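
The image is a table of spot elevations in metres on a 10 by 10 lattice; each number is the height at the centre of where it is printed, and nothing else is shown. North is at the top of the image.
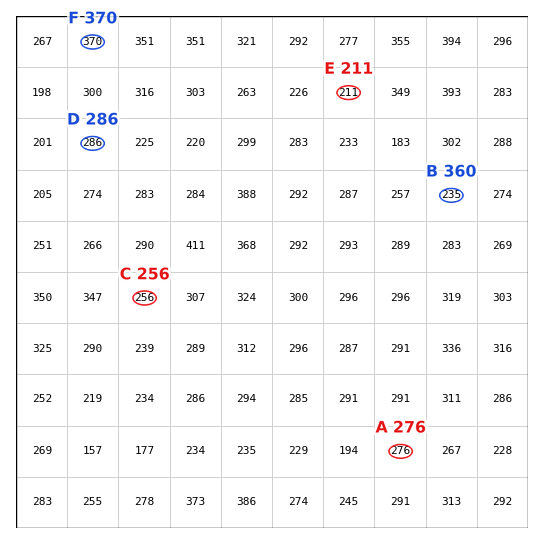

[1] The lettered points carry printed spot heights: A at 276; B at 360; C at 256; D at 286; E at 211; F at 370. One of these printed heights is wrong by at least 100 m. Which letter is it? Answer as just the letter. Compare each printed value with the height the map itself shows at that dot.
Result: B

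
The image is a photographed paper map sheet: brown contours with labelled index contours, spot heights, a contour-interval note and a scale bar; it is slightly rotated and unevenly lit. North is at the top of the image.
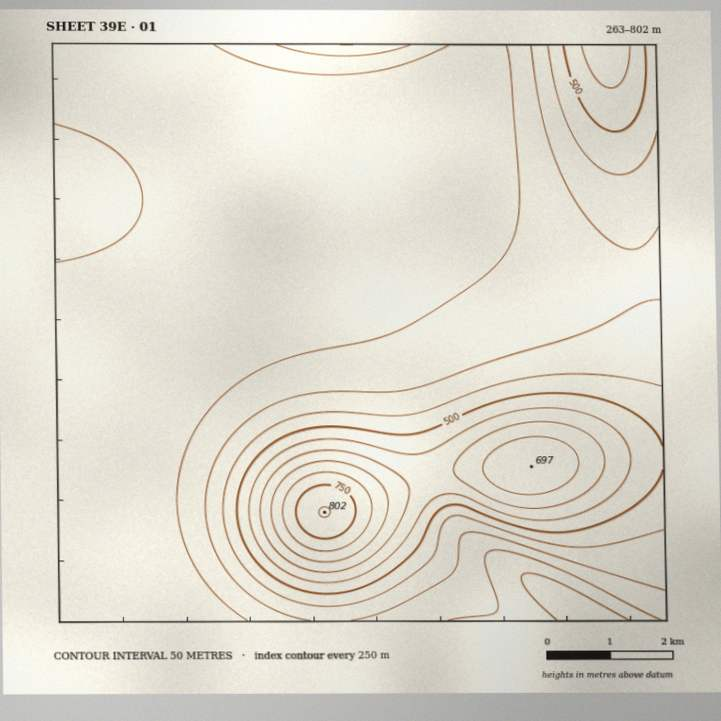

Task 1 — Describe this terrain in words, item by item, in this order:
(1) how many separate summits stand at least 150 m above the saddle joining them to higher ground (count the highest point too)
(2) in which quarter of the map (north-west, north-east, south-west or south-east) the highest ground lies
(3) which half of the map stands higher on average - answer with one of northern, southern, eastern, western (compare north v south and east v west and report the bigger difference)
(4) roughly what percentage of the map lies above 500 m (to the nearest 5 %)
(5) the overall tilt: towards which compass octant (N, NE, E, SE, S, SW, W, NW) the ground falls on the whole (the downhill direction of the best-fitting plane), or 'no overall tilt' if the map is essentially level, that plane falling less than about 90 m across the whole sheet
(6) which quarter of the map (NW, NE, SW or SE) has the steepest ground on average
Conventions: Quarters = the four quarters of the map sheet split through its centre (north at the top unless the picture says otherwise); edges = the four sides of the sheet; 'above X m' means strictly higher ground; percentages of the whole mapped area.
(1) There are 2 summits with 150 m or more of prominence.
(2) The highest ground is in the south-west quarter.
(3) Taken as a whole, the southern half is higher than the northern.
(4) Roughly 15 % of the ground is higher than 500 m.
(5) The general tilt is down to the north-west (the land rises towards the south-east).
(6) The south-east quarter is the steepest part of the map.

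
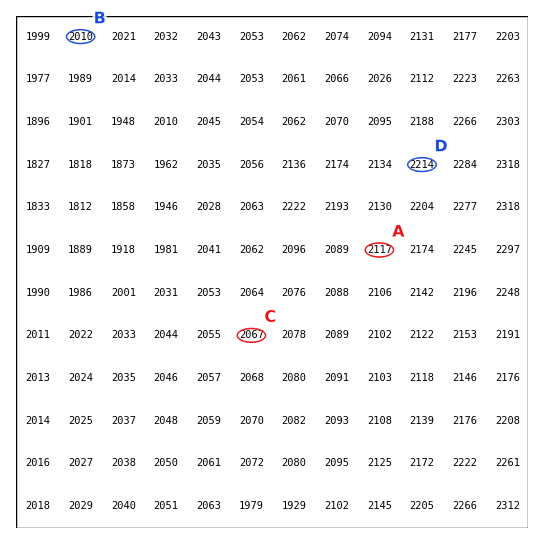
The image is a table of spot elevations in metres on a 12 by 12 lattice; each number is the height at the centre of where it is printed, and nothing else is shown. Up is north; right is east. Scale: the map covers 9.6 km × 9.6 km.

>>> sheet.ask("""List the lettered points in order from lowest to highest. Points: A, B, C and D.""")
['B', 'C', 'A', 'D']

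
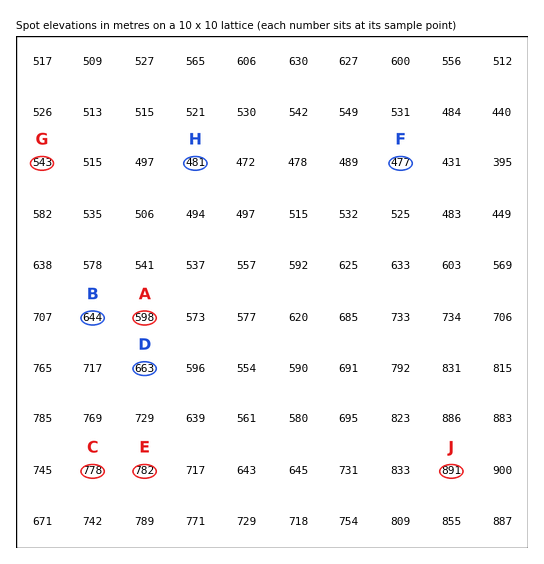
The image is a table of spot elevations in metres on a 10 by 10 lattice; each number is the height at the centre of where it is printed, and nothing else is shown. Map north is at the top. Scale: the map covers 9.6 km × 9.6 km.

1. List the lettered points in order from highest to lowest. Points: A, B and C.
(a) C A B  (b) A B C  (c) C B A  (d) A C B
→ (c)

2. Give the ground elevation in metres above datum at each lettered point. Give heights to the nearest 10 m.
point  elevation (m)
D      660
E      780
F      480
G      540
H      480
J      890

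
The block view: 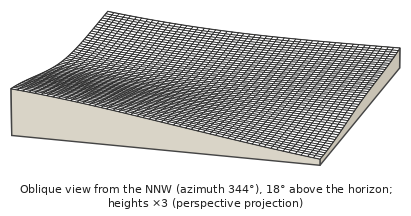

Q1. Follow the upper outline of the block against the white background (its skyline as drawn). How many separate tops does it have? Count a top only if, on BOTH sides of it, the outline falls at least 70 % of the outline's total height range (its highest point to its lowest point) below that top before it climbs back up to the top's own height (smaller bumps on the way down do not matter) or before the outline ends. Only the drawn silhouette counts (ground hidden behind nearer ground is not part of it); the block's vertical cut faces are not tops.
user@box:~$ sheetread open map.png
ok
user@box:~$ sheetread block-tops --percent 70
0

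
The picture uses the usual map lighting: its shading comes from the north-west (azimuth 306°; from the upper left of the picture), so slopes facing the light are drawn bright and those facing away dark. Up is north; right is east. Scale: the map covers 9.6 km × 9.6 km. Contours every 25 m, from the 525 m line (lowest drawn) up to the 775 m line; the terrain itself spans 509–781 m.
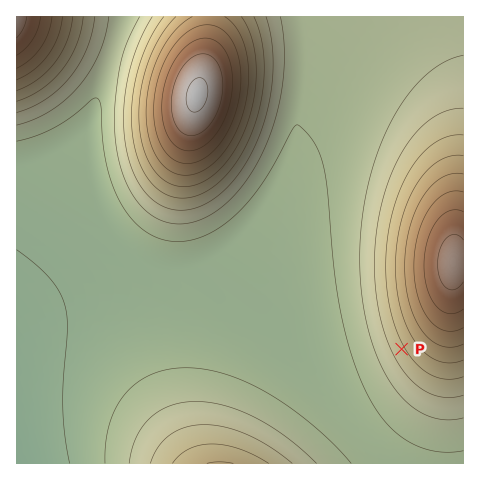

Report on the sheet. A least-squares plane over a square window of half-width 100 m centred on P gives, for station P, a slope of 5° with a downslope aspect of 241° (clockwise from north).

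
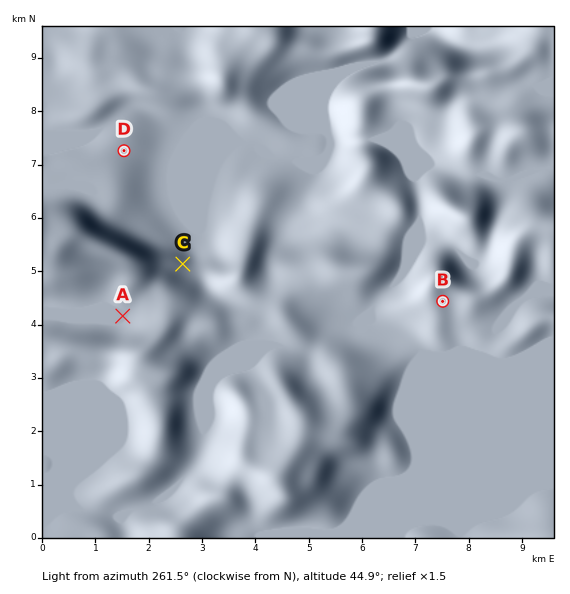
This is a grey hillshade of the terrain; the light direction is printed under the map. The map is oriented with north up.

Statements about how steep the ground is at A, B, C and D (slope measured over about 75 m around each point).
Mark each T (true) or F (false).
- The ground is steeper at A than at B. F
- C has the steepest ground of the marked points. T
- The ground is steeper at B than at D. T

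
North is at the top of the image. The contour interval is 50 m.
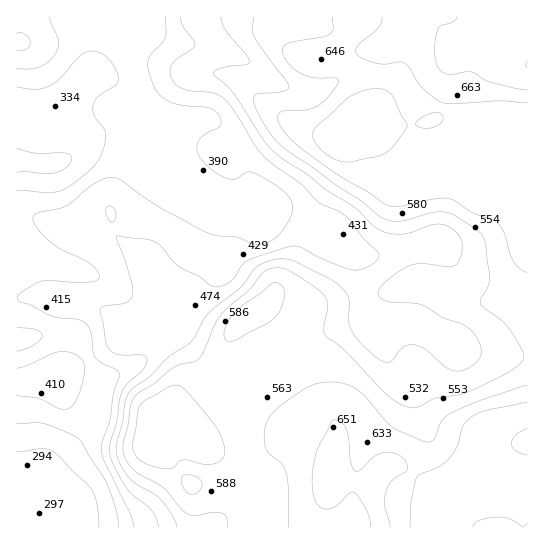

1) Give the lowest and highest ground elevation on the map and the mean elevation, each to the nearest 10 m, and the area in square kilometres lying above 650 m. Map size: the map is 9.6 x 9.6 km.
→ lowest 290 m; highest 750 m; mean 520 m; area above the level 11.5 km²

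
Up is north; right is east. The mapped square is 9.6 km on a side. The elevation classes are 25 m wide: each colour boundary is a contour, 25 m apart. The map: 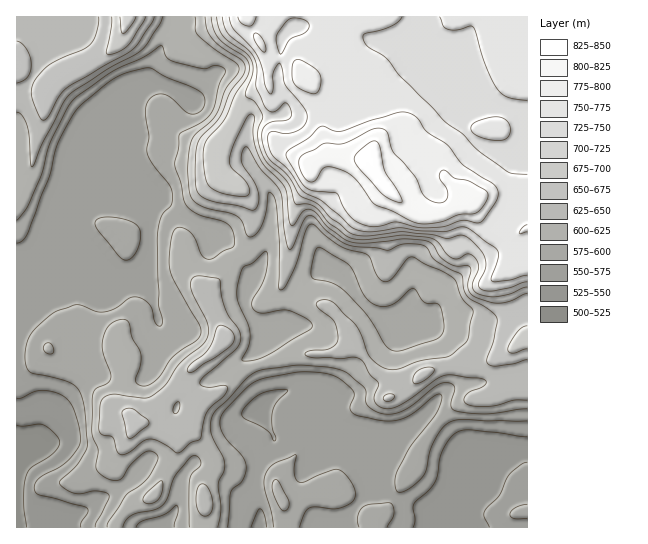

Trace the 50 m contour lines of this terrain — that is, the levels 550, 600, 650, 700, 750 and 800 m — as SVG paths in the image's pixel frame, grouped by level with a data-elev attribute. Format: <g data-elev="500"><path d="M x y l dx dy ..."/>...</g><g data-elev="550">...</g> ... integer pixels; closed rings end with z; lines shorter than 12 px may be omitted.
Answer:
<g data-elev="550"><path d="M251 527l7-17 3-1 4 7 2 11"/><path d="M413 527l2-8-1-14 20-22 3-8 5-23 5-10 7-8 7-3 9-1 57 7"/><path d="M527 462l-6 3-11 9-11 21-14 15-1 7 5 10"/><path d="M274 441l-6-10-23-12-3-3 0-3 6-10 12-9 14-4 13 0 1 1-11 11-4 8-1 16 4 12z"/><path d="M17 398l5 0 15-7 12 0 14 5 10 11 6 22 2 10-2 7-7 11-7 6-27 16-3 4-1 6 2 4 3 2 48 13 1 5-7 9 0 5"/></g><g data-elev="600"><path d="M123 527l3-6 5-6 24-6 8-4 4-7 8-23 15-17 5-2 4 2 2 5-2 4-7 7-2 5 0 48"/><path d="M218 527l3-18-3-26 6-12 1-6-2-8-12-23 0-15 4-8 14-12 16-19 13-9 41-6 28 2 14 3 8 4 15 13 2 4 0 11 2 4 8 5 9 3 9 0 11-4 30-24 11-4 5 2 4 3-4 18 1 4 3 2 31 3 41-5"/><path d="M282 510l3 1 2-2 2-7-10-20-4-3-3 4 1 8 5 13z"/><path d="M243 361l-1-2 7-13 1-12-2-9-10-24 0-16 5-18 10-4 13-12 2 7-2 15-4 11-10 17 1 8 4 3 5 1 20-3 8 1 18 8 4 7-3 4-42 25-12 5z"/><path d="M49 354l4-1 1-4-3-5-4-1-3 2-1 4 3 4z"/><path d="M391 350l-6-6-19-30-21-23-14-8-19-5-1-4 0-7 6-19 2-1 3 1 27 17 5 8 10 22 10 9 8 3 9-2 22-17 3 2 9 12 12 1 2 2 3 7 2 14-1 5-3 6-6 3-31 10-6 1z"/><path d="M17 220l10-13 13-28 8-30 5-14 16-29 10-11 34-24 30-14 18-11 2 1 3 10 7 4 29 7 4 1 9-3 10 3 0 4-5 10-6 23-3 8-9 8-22 12-2 15-3 16 6 18 3 16 3 7 12 9 22 6 7 4 5 8 1 12-1 2-10 4-9 7-7 1-6-5-6-15-5-7-9-5-4 1-3 2-4 20 0 21 5 12 24 42 2 8-5 8-23 16-13 18-8 8-9 3-5-1-2-3 0-4 4-13 1-10-2-6-7-11-2-13-3-4-5-2-8 3-5 4-4 5-2 10-1 8 9 28-4 6-12 6-2 6-1 38 6 17-2 19 3 4 7 5 7 2 5 0 5-3 9-14 13-11 8 0 4 2 1 4-11 21-22 18-17 25-1 5"/></g><g data-elev="650"><path d="M128 438l6-1 15-14-2-4-12-9-5-2-5 1-3 4z"/><path d="M385 401l6 0 3-3 0-3-3-1-5 1-3 3z"/><path d="M414 383l4 0 8-4 7-6 1-4-7-2-9 4-5 6z"/><path d="M187 371l3 2 4-2 36-25 3-4 1-4-3-7-8-5-5 0-9 23-6 6-13 10z"/><path d="M17 83l6-2 5-4 3-12-4-15-5-6-5-3"/><path d="M99 17l-3 16-6 12-8 5-32 14-15 17-3 8 0 8 6 17 4 6 3 0 2-2 12-21 8-10 67-38 18-26 2-6"/><path d="M205 17l2 12 5 9 9 9 21 13 3 9-3 8-12 16-11 25-17 18-4 7-2 12-1 24 1 10 3 6 6 3 9 4 24 4 13 4 4-1 4-8-1-11-17-29 2-11 2-3 2 0 13 22 15 15 6 8 3 38 5 19 1 1 3-3 11-28 6-4 5 3 14 15 13 9 8 3 25 3 12 2 18-6 13 0 7 2 11 15 26 14 2 15 5 8 17 9 10 10 1 6-4 19-6 16 0 5 4 3 6 0 17-2 13-4"/></g><g data-elev="700"><path d="M120 17l1 14 2 3 8-9 5-8"/><path d="M217 17l2 12 4 7 23 17 6 8 1 12-8 22 10 8 8 12-5 16 2 16 7 15 15 14 6 7 7 21 12 0 7 2 15 17 22 15 16 2 35-5 24 2 10 4 11 13 6 4 5 1 9-5 4 1 5 4 3 7-1 5-5 11-1 5 2 4 5 3 11 3 8-1 12-2 17-7"/></g><g data-elev="750"><path d="M527 174l-18-2-30-21-16-17-20-14-12-14-32-31-13-17-20-13-3-7 1-4 26-7 8-5 4-5"/><path d="M488 139l13 1 6-2 3-8-3-9-5-3-8-1-15 3-6 4-2 5 2 4 6 4z"/><path d="M281 54l-3-5-2-11 2-5 7-10 4-4 5-1 8 1 5 3 2 4-2 4-4 4-13 5z"/><path d="M229 17l4 12 18 18 7 10 5 13 2 15 4 8 2 1 2-3 0-17 2-6 4-5 3 5 3 17 21 26 1 10-6 8-14 5-16-2-2 2-1 4 1 9 3 8 17 15 14 22 18 9 30 26 10 4 13 1 27-4 18 3 24 1 16-5 7 0 29 20 3 4 0 7-7 19 0 4 4 1 14-2 18-5"/><path d="M440 17l3 9 6 4 8 0 13-4 3 1 2 4 10 34 12 24 10 8 20 3"/></g><g data-elev="800"><path d="M418 223l20 0 21-8 16-2 6-4 5-7 2-5 0-4-18-12-16-3-11-8-2 2-2 5 8 13 0 9-3 3-5 1-10-3-7-7-8-18-21-24-6-20-6-3-10 2-28 14-20 0-9 6-10 4-4 4-1 5 1 7 5 8 4 3 6 0 7-11 4-3 5 0 11 3 14 9 18 25z"/></g>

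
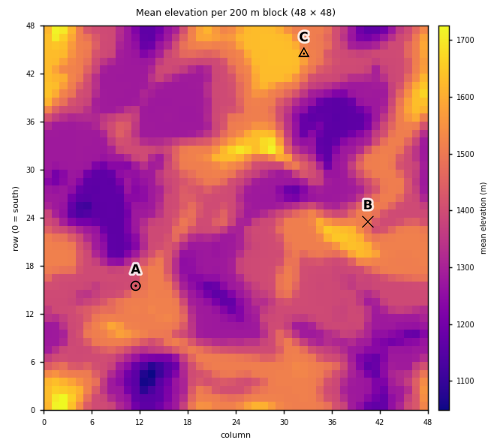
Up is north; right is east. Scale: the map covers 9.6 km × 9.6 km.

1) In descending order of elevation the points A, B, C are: C B A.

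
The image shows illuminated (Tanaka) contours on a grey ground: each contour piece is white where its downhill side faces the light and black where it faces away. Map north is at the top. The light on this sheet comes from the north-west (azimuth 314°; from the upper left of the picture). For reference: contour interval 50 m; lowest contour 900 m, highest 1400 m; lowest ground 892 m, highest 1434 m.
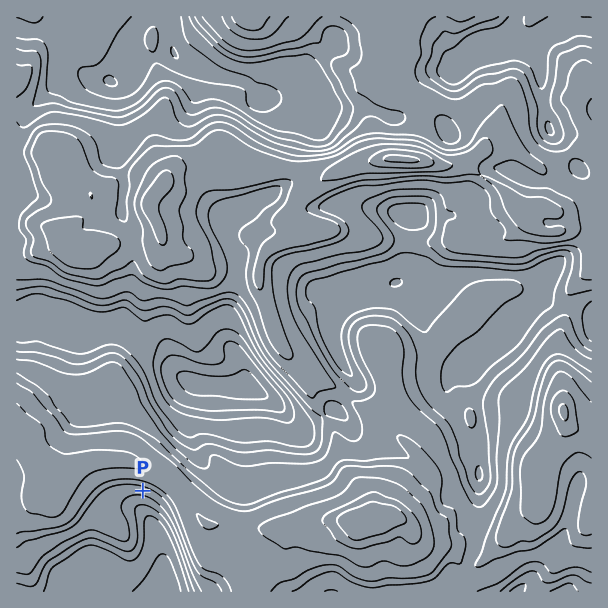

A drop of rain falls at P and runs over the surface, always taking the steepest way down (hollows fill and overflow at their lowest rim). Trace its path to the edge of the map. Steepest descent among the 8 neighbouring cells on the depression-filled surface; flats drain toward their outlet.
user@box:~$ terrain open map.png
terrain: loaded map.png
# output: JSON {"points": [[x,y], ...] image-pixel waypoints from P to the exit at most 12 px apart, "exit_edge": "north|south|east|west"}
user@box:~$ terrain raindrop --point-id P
{"points": [[143, 491], [143, 503], [147, 515], [153, 527], [158, 539], [161, 551], [162, 563], [162, 575], [170, 587], [171, 591]], "exit_edge": "south"}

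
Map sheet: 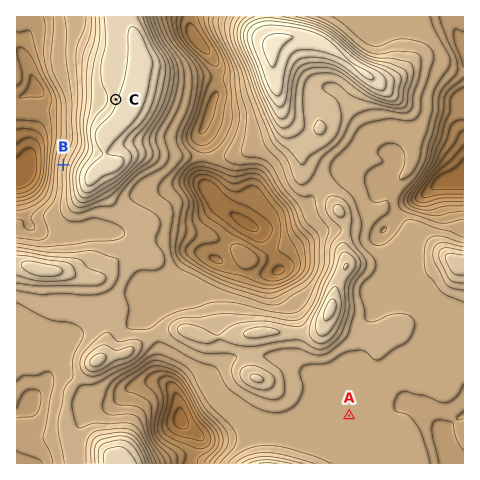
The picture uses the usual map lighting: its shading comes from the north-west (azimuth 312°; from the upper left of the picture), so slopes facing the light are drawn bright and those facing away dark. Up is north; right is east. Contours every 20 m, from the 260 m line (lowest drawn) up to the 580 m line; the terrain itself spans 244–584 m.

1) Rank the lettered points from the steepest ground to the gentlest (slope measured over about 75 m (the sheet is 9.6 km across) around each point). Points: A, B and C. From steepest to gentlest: B C A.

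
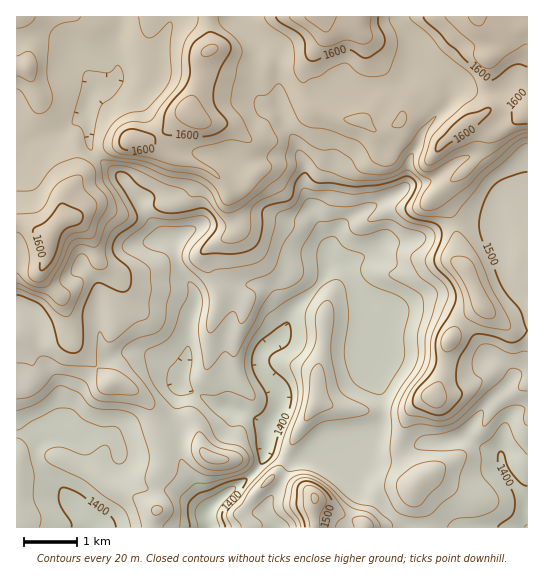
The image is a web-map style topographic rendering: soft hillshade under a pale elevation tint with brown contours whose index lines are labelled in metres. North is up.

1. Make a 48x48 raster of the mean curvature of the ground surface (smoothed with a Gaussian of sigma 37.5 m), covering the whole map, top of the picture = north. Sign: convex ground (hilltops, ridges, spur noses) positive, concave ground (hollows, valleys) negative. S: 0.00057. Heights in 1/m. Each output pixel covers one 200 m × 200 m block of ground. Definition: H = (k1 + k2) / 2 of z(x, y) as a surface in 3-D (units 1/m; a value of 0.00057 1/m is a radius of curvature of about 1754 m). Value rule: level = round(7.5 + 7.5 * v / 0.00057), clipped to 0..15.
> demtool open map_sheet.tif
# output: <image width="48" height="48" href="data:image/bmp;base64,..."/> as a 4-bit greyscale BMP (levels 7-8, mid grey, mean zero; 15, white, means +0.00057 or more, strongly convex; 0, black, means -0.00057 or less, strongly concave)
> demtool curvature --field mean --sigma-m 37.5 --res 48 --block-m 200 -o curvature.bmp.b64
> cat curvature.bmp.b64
<image width="48" height="48" href="data:image/bmp;base64,Qk32BAAAAAAAAHYAAAAoAAAAMAAAADAAAAABAAQAAAAAAIAEAAATCwAAEwsAABAAAAAAAAAAAAAAABEREQAiIiIAMzMzAERERABVVVUAZmZmAHd3dwCIiIgAmZmZAKqqqgC7u7sAzMzMAN3d3QDu7u4A////AJmImHZmZ6dplBeqqDAuxFj/h1VnZmZWdZiIdWZlaM7JQS35VWmulqqlNXmHd5mZlZd3ZWeImpqVVBCfo1me/oImVruHeJqqlJd3Vniql2Z4eHAI+BbP9xNZaMuIeImZZph1aJqXaJmJZ4YAX5X/QEdnequqd3eGSadXmph2Z5qHSL3qCPMiJXd2Z3rMl3dkarV7qHd3ZomEf///YJhFd3d2eGZ5q5h0epZod3iHZomEr4aJQG51d3d2anVVWZVUaHd3d3d3Z5mEjEJqcl3VVnd3WpVEMlqEe3d4h3dmV5l1m3eMUjj5RVVmSKVHdTqja3VndmZURph4yndVdjPOiJmpR8h8yTS2SodlZXh2eLqIpjNGyFJuuru5V9zOuoJ6ZquFZmy5vcdEVIeLx1NMuGZmRI78qsk2qYqlV1n+22RUi4eMdFRcuFVnZFnLhouVWmmWd3iqdmZ1e4apNXeMyVZ3dkSLl2e5RnhWmYhWd2Z2Spa3KKqayFZ3d1Nql2VmZnh5q5dlVVd2Opa3JnZHyFd3d1Rbt2Q2lZh5i5WZZnd2O6W6NFZVuWZ3d2Z8/GRXt6dnioWKmKqGO7WcZmVmumZ3d2d46laK14ZWmWSJiKqGKcd9hXVoymZ3d2ZmmGnLlWQ4x1SIeJh2NchrpXRYy3Z3d2VmiI7oZhJM+mR3iIiIUsl6t4czm3Z3ZlVlRa+VVju5i5N4mIiINMh2dnqVWoZ2ZnhkNtxkZ4/1FpV5mIh0KpZmaHmpV4Z5u5h1W9lVeEntQUu6qZmCq2d4iXiYZWeJhmiK3dlWiFW/gSuFZ3h1/Hd4iWd2ZndmZ6qL6adWiEbOcUtiNFZUjcqpmGd2VXdmVmU2upVneErMdbx1VVQzNJvLmHeYVWmWRVIDmnZ3eJp6vMdZumNVMBd6mHaaZ0jLZXZFiGd3iIZpq7qL1mzKg0tmVEVVaXRZuc/Zd3d3h3ZZl5vKcXqbtn+4NXyBaIhURo37d2Znh3ZZuHm3JWZVZF68qIxVdFZWIAXdqHZXd3dnmpdQJ2VkNbxouIgnuZuZhQA1vKVGd3d3eMwgE0eavddnrKtlqJm87krzOulUZ3h3eJRHd5zMqFVmZ4k1p3aKrTX9Mnu2VXd3eVS//dl2VFVoqIcYl3ZpeYCftkaoQod3eVZ8/ZeGZ3Z6qbZKhmd6iMNOy4e8gIh3Z2ZpyXiHrcq5aWSYZ5qpiagWzLhp6niId1dmZkir3JmXWFWZmqmXeJpya8qFjWeoiFh3dVe9uGZmZ1eKmHd4d5iHJom4fFm4iGd3h1Rqt3d2aGaZd3d3h4iJVVZ2aUqHeHZ2eHU2qId2aVaXd3d3d3iIZkeGV51md3iHaYZGmYh3aWiXdnZ3iGeHdTimV612d3iHeYZXqXdmeneKhVWYh2d2VY3YVmp3dnh2eYdmvcqYeGWLl0Soh2dleaqph2iHZoh2iYdmqt2WZlVWq3e7qGZWp2Zohnd2eJh2eYdmZ5ZVZVVXuoq6hlRIh5qYeKmIiIiHaZhmWJNWebzMqIinNXjLiKmHeA=="/>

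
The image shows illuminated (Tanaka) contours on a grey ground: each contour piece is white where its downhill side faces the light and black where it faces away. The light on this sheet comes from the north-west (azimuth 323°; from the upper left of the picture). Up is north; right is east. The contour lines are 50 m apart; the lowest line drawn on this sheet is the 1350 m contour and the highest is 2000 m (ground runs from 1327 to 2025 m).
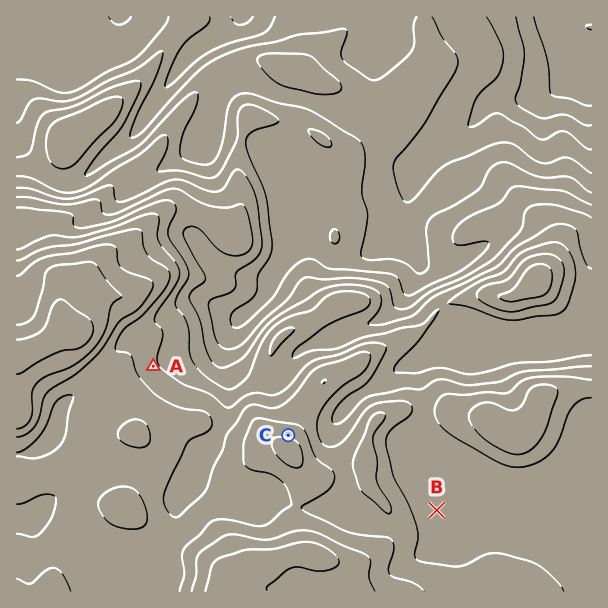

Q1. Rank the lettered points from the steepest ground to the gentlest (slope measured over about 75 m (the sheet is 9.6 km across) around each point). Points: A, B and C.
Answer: C A B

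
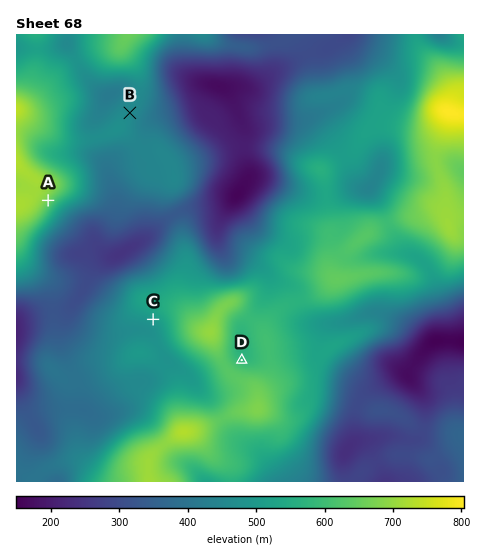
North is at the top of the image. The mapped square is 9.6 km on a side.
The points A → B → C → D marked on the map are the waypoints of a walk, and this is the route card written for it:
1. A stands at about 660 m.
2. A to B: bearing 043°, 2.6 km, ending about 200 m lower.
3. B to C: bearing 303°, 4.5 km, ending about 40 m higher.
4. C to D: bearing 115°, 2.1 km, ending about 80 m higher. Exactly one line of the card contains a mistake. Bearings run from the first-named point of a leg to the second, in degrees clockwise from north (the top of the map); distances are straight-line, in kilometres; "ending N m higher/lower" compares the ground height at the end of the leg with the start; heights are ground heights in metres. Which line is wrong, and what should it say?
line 3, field bearing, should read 174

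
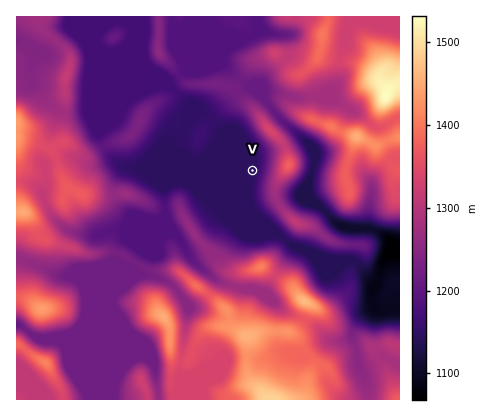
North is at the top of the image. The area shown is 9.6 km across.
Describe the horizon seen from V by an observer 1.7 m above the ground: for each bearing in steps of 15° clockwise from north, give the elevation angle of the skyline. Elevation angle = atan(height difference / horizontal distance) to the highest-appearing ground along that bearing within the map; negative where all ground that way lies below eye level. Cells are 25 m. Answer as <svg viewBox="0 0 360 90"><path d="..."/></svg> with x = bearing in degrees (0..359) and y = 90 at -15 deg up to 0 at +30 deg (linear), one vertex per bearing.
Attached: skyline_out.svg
<svg viewBox="0 0 360 90"><path d="M0 50l15-8 15-3 15 1 15-2 15-7 15-1 15 2 15 3 15 3 15 7 15 6 15-2 15 2 15 1 15 2 15 0 15 1 15 0 15 1 15 0 15 3 15-3 15-1"/></svg>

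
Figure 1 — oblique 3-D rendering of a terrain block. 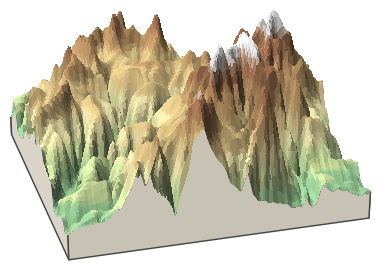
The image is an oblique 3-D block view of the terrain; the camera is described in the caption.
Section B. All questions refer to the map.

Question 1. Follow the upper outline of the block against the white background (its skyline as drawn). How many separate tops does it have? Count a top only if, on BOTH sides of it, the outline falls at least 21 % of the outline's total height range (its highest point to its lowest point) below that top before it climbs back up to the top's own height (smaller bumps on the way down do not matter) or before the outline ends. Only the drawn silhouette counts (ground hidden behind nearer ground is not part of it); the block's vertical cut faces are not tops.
2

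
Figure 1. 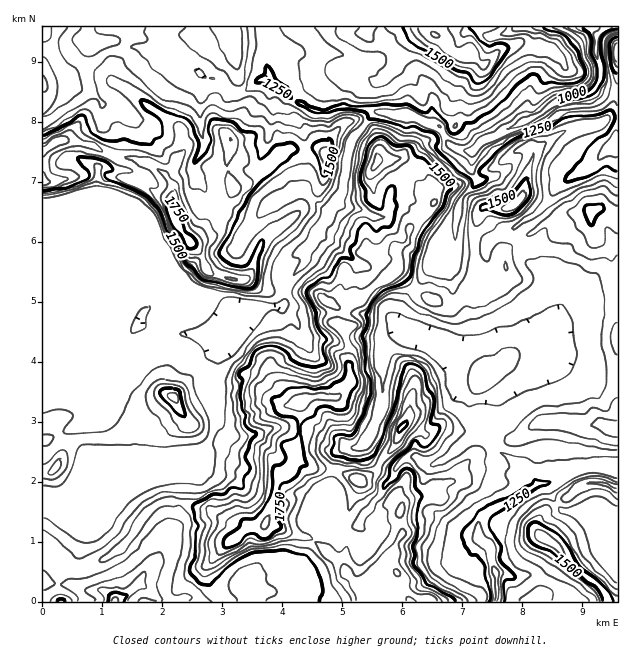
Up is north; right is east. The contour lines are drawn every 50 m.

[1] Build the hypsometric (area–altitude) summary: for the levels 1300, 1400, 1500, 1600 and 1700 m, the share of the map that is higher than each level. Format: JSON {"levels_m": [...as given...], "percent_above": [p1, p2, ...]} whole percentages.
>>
{"levels_m": [1300, 1400, 1500, 1600, 1700], "percent_above": [86, 44, 24, 11, 3]}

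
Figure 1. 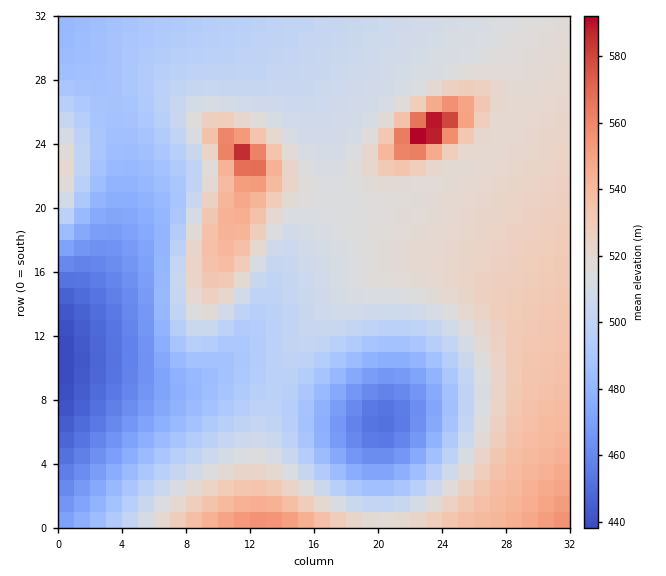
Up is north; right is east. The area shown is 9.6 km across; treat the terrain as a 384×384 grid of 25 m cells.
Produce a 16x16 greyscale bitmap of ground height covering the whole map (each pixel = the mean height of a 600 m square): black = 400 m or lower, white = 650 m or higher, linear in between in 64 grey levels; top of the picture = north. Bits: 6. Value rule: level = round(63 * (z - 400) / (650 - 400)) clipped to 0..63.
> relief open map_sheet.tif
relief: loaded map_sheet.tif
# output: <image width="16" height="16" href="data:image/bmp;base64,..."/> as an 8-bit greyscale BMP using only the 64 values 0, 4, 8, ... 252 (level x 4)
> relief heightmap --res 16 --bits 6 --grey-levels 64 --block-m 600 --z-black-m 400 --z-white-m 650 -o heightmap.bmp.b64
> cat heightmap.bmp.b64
<image width="16" height="16" href="data:image/bmp;base64,Qk02BQAAAAAAADYEAAAoAAAAEAAAABAAAAABAAgAAAAAAAABAAATCwAAEwsAAAABAAAAAAAAAAAAAAEBAQACAgIAAwMDAAQEBAAFBQUABgYGAAcHBwAICAgACQkJAAoKCgALCwsADAwMAA0NDQAODg4ADw8PABAQEAAREREAEhISABMTEwAUFBQAFRUVABYWFgAXFxcAGBgYABkZGQAaGhoAGxsbABwcHAAdHR0AHh4eAB8fHwAgICAAISEhACIiIgAjIyMAJCQkACUlJQAmJiYAJycnACgoKAApKSkAKioqACsrKwAsLCwALS0tAC4uLgAvLy8AMDAwADExMQAyMjIAMzMzADQ0NAA1NTUANjY2ADc3NwA4ODgAOTk5ADo6OgA7OzsAPDw8AD09PQA+Pj4APz8/AEBAQABBQUEAQkJCAENDQwBEREQARUVFAEZGRgBHR0cASEhIAElJSQBKSkoAS0tLAExMTABNTU0ATk5OAE9PTwBQUFAAUVFRAFJSUgBTU1MAVFRUAFVVVQBWVlYAV1dXAFhYWABZWVkAWlpaAFtbWwBcXFwAXV1dAF5eXgBfX18AYGBgAGFhYQBiYmIAY2NjAGRkZABlZWUAZmZmAGdnZwBoaGgAaWlpAGpqagBra2sAbGxsAG1tbQBubm4Ab29vAHBwcABxcXEAcnJyAHNzcwB0dHQAdXV1AHZ2dgB3d3cAeHh4AHl5eQB6enoAe3t7AHx8fAB9fX0Afn5+AH9/fwCAgIAAgYGBAIKCggCDg4MAhISEAIWFhQCGhoYAh4eHAIiIiACJiYkAioqKAIuLiwCMjIwAjY2NAI6OjgCPj48AkJCQAJGRkQCSkpIAk5OTAJSUlACVlZUAlpaWAJeXlwCYmJgAmZmZAJqamgCbm5sAnJycAJ2dnQCenp4An5+fAKCgoAChoaEAoqKiAKOjowCkpKQApaWlAKampgCnp6cAqKioAKmpqQCqqqoAq6urAKysrACtra0Arq6uAK+vrwCwsLAAsbGxALKysgCzs7MAtLS0ALW1tQC2trYAt7e3ALi4uAC5ubkAurq6ALu7uwC8vLwAvb29AL6+vgC/v78AwMDAAMHBwQDCwsIAw8PDAMTExADFxcUAxsbGAMfHxwDIyMgAycnJAMrKygDLy8sAzMzMAM3NzQDOzs4Az8/PANDQ0ADR0dEA0tLSANPT0wDU1NQA1dXVANbW1gDX19cA2NjYANnZ2QDa2toA29vbANzc3ADd3d0A3t7eAN/f3wDg4OAA4eHhAOLi4gDj4+MA5OTkAOXl5QDm5uYA5+fnAOjo6ADp6ekA6urqAOvr6wDs7OwA7e3tAO7u7gDv7+8A8PDwAPHx8QDy8vIA8/PzAPT09AD19fUA9vb2APf39wD4+PgA+fn5APr6+gD7+/sA/Pz8AP39/QD+/v4A////AEhYaHiIlJiMfHBweISMkJhATFxodICAdGBQUGB0iIyUNEBMWGRscGBMPDxMaICMkCw4RFBYYGRcSDg4RGB4iIwoNEBMVFxgYFBEQEhgeISIKDQ8UFxcYGRgWFRYaHiEiCw0QFhwZGBobGhobHR8hIQ0OEBcgHhkaHB0dHh8gICEQEBEXISIcGxwdHh4fHyAhFRITFh8kHxwdHR0eHx8gIBoUFBYcJCQeHR0eHh4fHyAcFhUXHCkmHRweJCMfHh8fGhYWGR8jHhwbHCIuJx8eHxcWFxkbGxsbGxscICMgHh4VFhcYGRkZGhobGxwdHR4eFRYXFxgYGRkaGxscHB0dHg="/>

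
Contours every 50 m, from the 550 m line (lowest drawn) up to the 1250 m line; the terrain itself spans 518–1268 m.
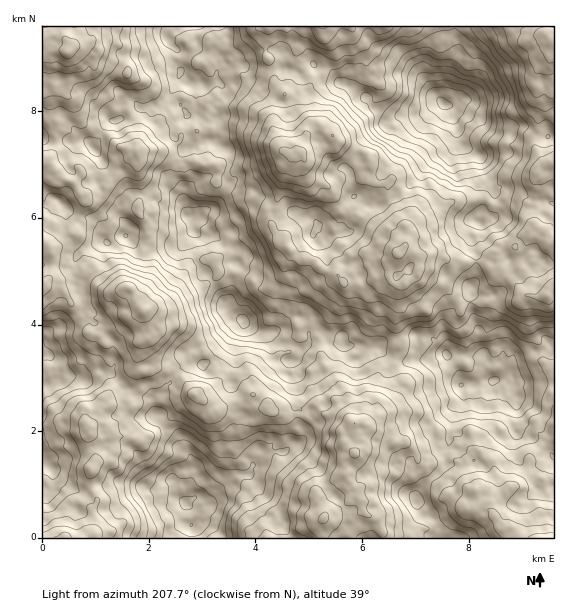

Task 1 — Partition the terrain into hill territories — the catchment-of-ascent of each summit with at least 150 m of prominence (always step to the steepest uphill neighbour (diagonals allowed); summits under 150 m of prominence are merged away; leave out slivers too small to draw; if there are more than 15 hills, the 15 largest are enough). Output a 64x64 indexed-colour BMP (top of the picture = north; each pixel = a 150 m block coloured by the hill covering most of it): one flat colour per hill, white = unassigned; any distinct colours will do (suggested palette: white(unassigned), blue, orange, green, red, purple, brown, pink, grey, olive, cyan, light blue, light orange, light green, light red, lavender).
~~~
<image width="64" height="64" href="data:image/bmp;base64,Qk12CAAAAAAAAHYAAAAoAAAAQAAAAEAAAAABAAQAAAAAAAAIAAATCwAAEwsAABAAAAAAAAAA////ALR3HwAOf/8ALKAsACgn1gC9Z5QAS1aMAMJ34wB/f38AIr28AM++FwDox64AeLv/AIrfmACWmP8A1bDFAFVSIjMzMzMzMzMzMzMzMzMzMiIiIhERERERERERERERVVIiIzMzMzMzMzMzMzMzMzMyIiIiERERERERERERERFVUiIzMzMzMzMzMzMzMzMzMzIiIiEREREREREREREREVVVIjMzMzMzMzMzMzMzMzMzMiIiERERERERERERERERVVVVUzMzMzMzMzMzMzMzMzMiIiIRERERERFEQRERERFVVVVTMzMzMzMzMzMzMzMzMzIiIRERERERFEQRRBEREVVVVTMzMzMzMzMzMzMzMzMzMyIhEREREREURBFEQRERVVVVMzMzMzMzMzMzMzMzMzMzMhERERERERRBERREERFVVVUzMzMzMzMzMzMzMzMzMzMzERERERERREERFERBEVVVVVMzMzMzMzMzMzMzMzMzMzMRERESFEREQRFEREERVVVVUzMzMzMzMzMzMzMzMzMzMzERESIkREREFERERBFVVVUzMzMzMzMzMzMzMzMzMzMzIRERIkREREREREREQVVVVTMzMzMzMzMzMzMzMzMzMzMhERREREREREREREREVVVVMzMzMzMzMzMzMzMzMzMzMzEURERERERERERERERVVVUzMzMzMzMzMzMzMzMzMzMzERRERERERERERERERFVVVVMzMzMzMzMzMzMzMxEREREREUREREREREREREREVVVVVTMzMzMzMzETMzIRERERERERFERERERERERERERVVVVVMzMzMzMzERERIRERERERERERRERERERERERERFVVVVVTMzMzMzEREREREREREREREREUREREREREREREVVVVVVUzMzMzERERERERERERERERERRERERERERERERVVVVVVVMzMzERERERERERERERERERRERERERERERERFVVVVVVVTMRERERERERERERERERERFEREREREREREREVVVVVVVVMREREREREREREREREREREURERERERERERERVVVVVVVUxERERERERERERERERERERRERERERERERERFVVVVVVVVEREREREREREREREREREREUREREREREREREVVVVJVVVURERERERERERERERERERERRERERERERERERVVVUiJVVRERERERERERERERERERERRERERERERERERFVVVVIiVVERERERERERERERERERERFEREREREREREREVVVVVVVVUREREREREREREREREREREURERERERERERERVVSIiVVURERERERERERERERERERERFERERBEURERERFVSIiIlUREREREREREREREREREREREURERBERERESIkUiIiIRERERERERERERERERERERERERRERBERERESIiIiIiIhERERERERERERERERERESIiISIkQiIRERESIiIiIiIhEREREREREREREREREREiIiIiIiIiIhERESIiIiIiIhEREREREREREREREREREiIiIiIiIiIiEREiIiIiIiIiERERERERERERERERESIiIiIiIiIiIiIiIiIiIiIiIiERERERERERERERERERIiIiIiIiIiIiIiIiIiIiIiIiERERERERERERERERERIiIiIiIiIiIiIiIiIiIiIiIiIhERERERERERERERERIiIiIiIiIiIiIiIiIiIiIiIiIiEREREREREREREREREiIiIiIiIiIiIiIiIiIiIiIiIiIhEREREREREREREREiIiIiIiIiIiIiIiIiIiIiIiIiIiERERERERERERERERIiIiIiIiIiIiIiIiIiIiIiIiIiIhEREREREREREREREiIiIiIiIiIiIiIiIiIiIiIiIiIiIhERERERERERERERIiIiIiIiIiIiIiIiIiIiIiIiIiIiEREREREREREREREiIiIiIiIiIiIiIiIiIiIiIiIRERERERERERERERERESIiIiIiIiIiIiIiIiIiIiIiIRERERERERERERERERERIiIiIiIiIiIiIiIiIiIiIiIhERERERERERERERERERESIiIiIiIiIiIiIiIiIiIiIiIRERERERERERERERERESIiIiIiIiIiIiIiIiIiIiIiIhERERERERERERERERERIiIiIiIiIiIiIiIiIiIiIiIiEREREREREREREREREREiIiIiIiIiIiIiIiIiIiIiIiIRERERERERERERERERERIiIiIiIiIiIiIiIiIiIiIiIhEREREREREREREREREREiIiIiIiIiIiIiIiIiIiIiIiIRERERERERERERERERESIiIiIiIiIiIiIiIiIiIiIiIhERERERERERERERERERIiIiIiIiIiIiIiIiIiIiIiIiERERERERERERERERERIiIiIiIiIiIiIiIiIiIiIiIiERERERERERERERERERIiIiIiIiIiIiIiIiIiIiIiIiEREREREREREREREREREiIiIiIiIiIiIiIiIiIiIiIiIRERERERERERERERERESIiIiIiIiIiIiIiIiIiIiIiIhERERERERERERERERESIiIiIiIiIiIiIiIiIiIiIiIiERERERERERERERERERIiIiIiIiIiIiIiIiIiIiIiIiIiIREREREREREREREREiIiIiIiIiIiIiIiIiIiIiIiIiIhERERERERERERERESIiIiIiIiIiIiIiIiIiIiIiIiIiIRERERERERERERERIiIiIiIiIiIiIiIiIiIiIiIi"/>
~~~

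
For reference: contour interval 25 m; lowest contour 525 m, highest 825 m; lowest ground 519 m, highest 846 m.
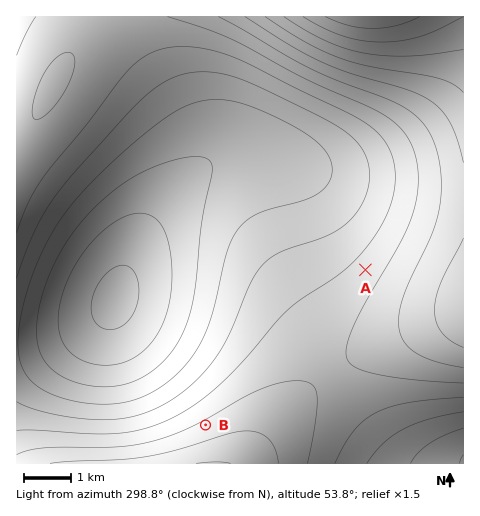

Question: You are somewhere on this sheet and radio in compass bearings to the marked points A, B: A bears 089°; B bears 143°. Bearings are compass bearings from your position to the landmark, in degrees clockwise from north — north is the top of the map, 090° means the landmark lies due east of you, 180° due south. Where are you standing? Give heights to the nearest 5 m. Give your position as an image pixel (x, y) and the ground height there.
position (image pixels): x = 92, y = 275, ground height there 530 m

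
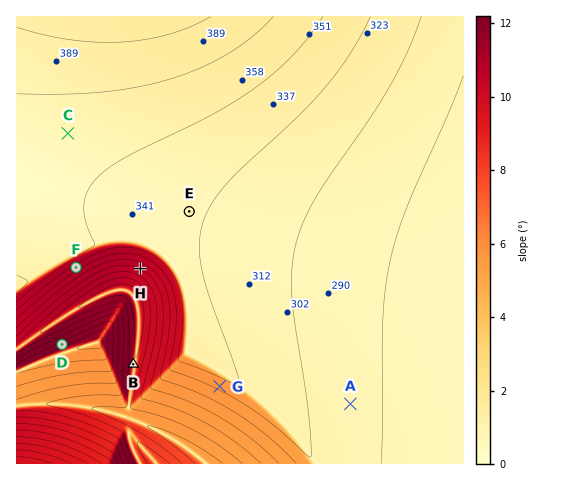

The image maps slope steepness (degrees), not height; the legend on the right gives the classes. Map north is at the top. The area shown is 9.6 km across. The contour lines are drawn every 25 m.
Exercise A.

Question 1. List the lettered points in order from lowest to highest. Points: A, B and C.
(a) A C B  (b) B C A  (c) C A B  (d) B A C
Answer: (d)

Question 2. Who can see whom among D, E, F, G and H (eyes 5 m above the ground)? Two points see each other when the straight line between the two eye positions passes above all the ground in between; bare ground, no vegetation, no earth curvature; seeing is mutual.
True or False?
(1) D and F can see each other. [True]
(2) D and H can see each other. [True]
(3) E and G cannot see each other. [True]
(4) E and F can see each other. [False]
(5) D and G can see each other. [False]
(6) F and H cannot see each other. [False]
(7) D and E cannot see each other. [True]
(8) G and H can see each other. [False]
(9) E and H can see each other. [False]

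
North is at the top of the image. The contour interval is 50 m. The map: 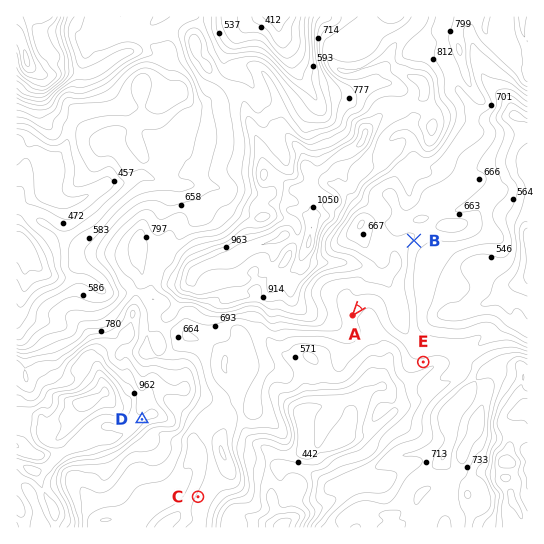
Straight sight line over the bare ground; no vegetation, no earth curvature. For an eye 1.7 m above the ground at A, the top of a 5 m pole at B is hidden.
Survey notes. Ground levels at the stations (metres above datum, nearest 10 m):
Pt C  660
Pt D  960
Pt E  630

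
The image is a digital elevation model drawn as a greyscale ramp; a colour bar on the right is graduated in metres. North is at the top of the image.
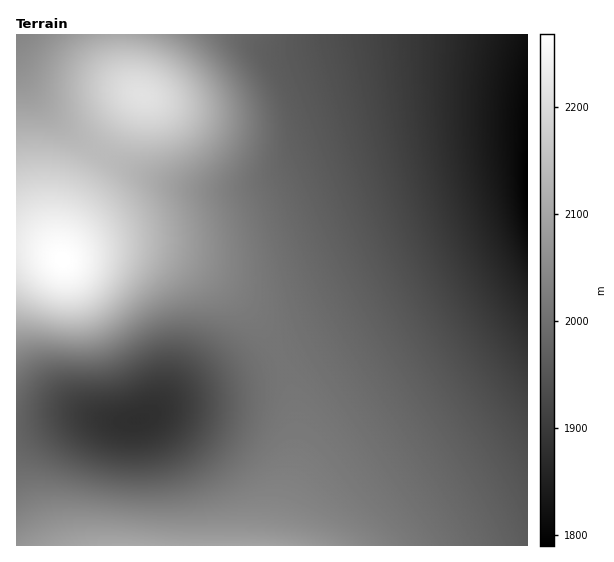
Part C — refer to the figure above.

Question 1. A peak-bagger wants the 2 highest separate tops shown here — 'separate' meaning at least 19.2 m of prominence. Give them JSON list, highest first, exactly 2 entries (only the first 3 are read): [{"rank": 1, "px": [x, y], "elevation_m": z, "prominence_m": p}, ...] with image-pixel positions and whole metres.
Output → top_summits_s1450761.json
[{"rank": 1, "px": [63, 260], "elevation_m": 2268, "prominence_m": 478}, {"rank": 2, "px": [142, 95], "elevation_m": 2212, "prominence_m": 72}]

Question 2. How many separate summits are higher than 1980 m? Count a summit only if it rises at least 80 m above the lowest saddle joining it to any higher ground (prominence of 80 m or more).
1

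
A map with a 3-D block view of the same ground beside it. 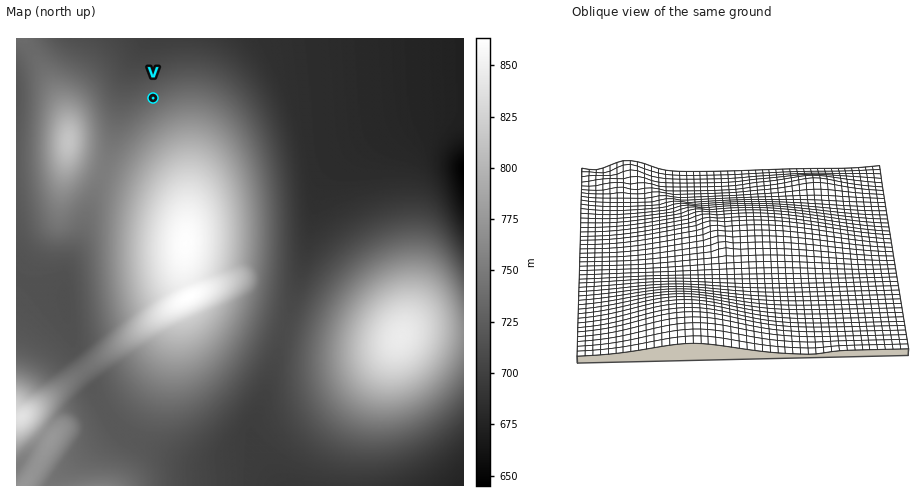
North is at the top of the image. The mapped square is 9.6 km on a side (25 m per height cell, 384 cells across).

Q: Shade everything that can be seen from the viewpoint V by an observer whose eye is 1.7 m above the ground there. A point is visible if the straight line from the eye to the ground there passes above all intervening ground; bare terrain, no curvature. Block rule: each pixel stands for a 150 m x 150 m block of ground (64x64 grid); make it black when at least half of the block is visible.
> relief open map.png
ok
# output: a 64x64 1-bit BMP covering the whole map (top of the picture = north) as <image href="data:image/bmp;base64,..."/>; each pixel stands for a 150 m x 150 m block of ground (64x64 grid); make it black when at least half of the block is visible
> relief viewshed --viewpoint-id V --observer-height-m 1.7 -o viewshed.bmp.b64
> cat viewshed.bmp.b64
<image width="64" height="64" href="data:image/bmp;base64,Qk0+AgAAAAAAAD4AAAAoAAAAQAAAAEAAAAABAAEAAAAAAAACAAATCwAAEwsAAAIAAAAAAAAA////AAAAAAAAAAAAAAAAAAAAAAAAAAAAAAAAAAAAAAAAAAAAAAAAAAAAAAAAAAAAAAAAAAAAAAAAAAAAAAAAAAAAAAAAAAAAAAAAAAAAAAAAAAAAAAAAAAAAAAAAAAAAAAAAAAAAAAAAAAAAAAAAAAAAAAAAAAAAAAAAAAAAAAAAAAAAAAAAAAAAAAAAAAAAAAAAAAAAAAAAAAAAAAAAAAAAAAAAAAAAAAAAAAAAAAAAAAAAAAAAAAAAAAAAAAAAAAAAAAAAAAAAAAAAAAAAAAAAAAAAAAAAAAAAAAAAAAAAAAAAAAAAAAAAAAAAAAAAAAAAAAAAAAAAAAAAAAAAAAAAAAAAAAAAAAAAAAAAAAAAAAAAAAAAAAAAAAAAAAAAAAAAAAAAAAAAAAAAAAAAAAAAAAAAAAAAAAAAAAAAAAAAAAAAAAAAAAAAAAAAAAAAAAAAAAAAAAAAAAAAAAAAAAAAAAAAAAAAAAAAAAAAAAAAcAwAAAAAAADwDgAAAAAAAPgeAAAAAAAA/B8AAAAAAAD+HwAAAAAAAP4/AAAAAAAA/z8AAAAAAAD//gAAAAAAAP/+AAAAAAAA//4AAAAAAAD//AAAAAAAAf/8AAAAAAAB//wAAAAAAAH//AAAAAAAB//+AAAAAAAP//4AAAAAAB///wAAAAAAP///gAAAAAB////AAAAAAA=="/>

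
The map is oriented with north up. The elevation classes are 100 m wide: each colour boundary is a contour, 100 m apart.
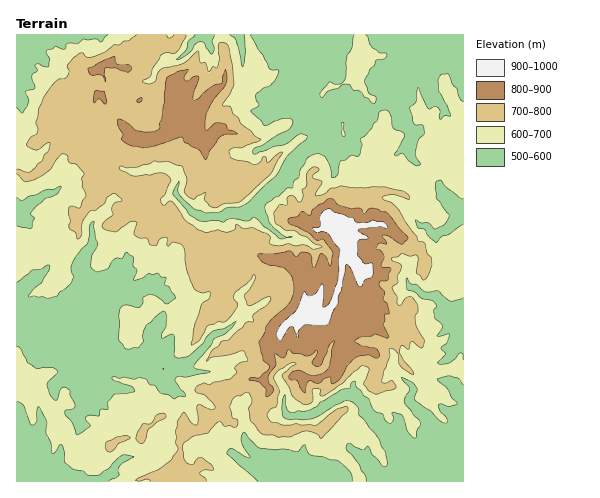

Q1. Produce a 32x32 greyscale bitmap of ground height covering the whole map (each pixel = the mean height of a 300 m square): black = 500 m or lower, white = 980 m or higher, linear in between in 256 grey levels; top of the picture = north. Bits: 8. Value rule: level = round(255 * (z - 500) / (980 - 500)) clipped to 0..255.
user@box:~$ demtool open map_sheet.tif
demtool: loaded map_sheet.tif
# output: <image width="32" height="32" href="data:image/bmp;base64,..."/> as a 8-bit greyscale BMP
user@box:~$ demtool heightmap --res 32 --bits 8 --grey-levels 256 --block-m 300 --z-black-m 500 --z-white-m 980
<image width="32" height="32" href="data:image/bmp;base64,Qk02CAAAAAAAADYEAAAoAAAAIAAAACAAAAABAAgAAAAAAAAEAAATCwAAEwsAAAABAAAAAAAAAAAAAAEBAQACAgIAAwMDAAQEBAAFBQUABgYGAAcHBwAICAgACQkJAAoKCgALCwsADAwMAA0NDQAODg4ADw8PABAQEAAREREAEhISABMTEwAUFBQAFRUVABYWFgAXFxcAGBgYABkZGQAaGhoAGxsbABwcHAAdHR0AHh4eAB8fHwAgICAAISEhACIiIgAjIyMAJCQkACUlJQAmJiYAJycnACgoKAApKSkAKioqACsrKwAsLCwALS0tAC4uLgAvLy8AMDAwADExMQAyMjIAMzMzADQ0NAA1NTUANjY2ADc3NwA4ODgAOTk5ADo6OgA7OzsAPDw8AD09PQA+Pj4APz8/AEBAQABBQUEAQkJCAENDQwBEREQARUVFAEZGRgBHR0cASEhIAElJSQBKSkoAS0tLAExMTABNTU0ATk5OAE9PTwBQUFAAUVFRAFJSUgBTU1MAVFRUAFVVVQBWVlYAV1dXAFhYWABZWVkAWlpaAFtbWwBcXFwAXV1dAF5eXgBfX18AYGBgAGFhYQBiYmIAY2NjAGRkZABlZWUAZmZmAGdnZwBoaGgAaWlpAGpqagBra2sAbGxsAG1tbQBubm4Ab29vAHBwcABxcXEAcnJyAHNzcwB0dHQAdXV1AHZ2dgB3d3cAeHh4AHl5eQB6enoAe3t7AHx8fAB9fX0Afn5+AH9/fwCAgIAAgYGBAIKCggCDg4MAhISEAIWFhQCGhoYAh4eHAIiIiACJiYkAioqKAIuLiwCMjIwAjY2NAI6OjgCPj48AkJCQAJGRkQCSkpIAk5OTAJSUlACVlZUAlpaWAJeXlwCYmJgAmZmZAJqamgCbm5sAnJycAJ2dnQCenp4An5+fAKCgoAChoaEAoqKiAKOjowCkpKQApaWlAKampgCnp6cAqKioAKmpqQCqqqoAq6urAKysrACtra0Arq6uAK+vrwCwsLAAsbGxALKysgCzs7MAtLS0ALW1tQC2trYAt7e3ALi4uAC5ubkAurq6ALu7uwC8vLwAvb29AL6+vgC/v78AwMDAAMHBwQDCwsIAw8PDAMTExADFxcUAxsbGAMfHxwDIyMgAycnJAMrKygDLy8sAzMzMAM3NzQDOzs4Az8/PANDQ0ADR0dEA0tLSANPT0wDU1NQA1dXVANbW1gDX19cA2NjYANnZ2QDa2toA29vbANzc3ADd3d0A3t7eAN/f3wDg4OAA4eHhAOLi4gDj4+MA5OTkAOXl5QDm5uYA5+fnAOjo6ADp6ekA6urqAOvr6wDs7OwA7e3tAO7u7gDv7+8A8PDwAPHx8QDy8vIA8/PzAPT09AD19fUA9vb2APf39wD4+PgA+fn5APr6+gD7+/sA/Pz8AP39/QD+/v4A////AAgOExsmMCdAWmp7fXloVkc7JR4aEAwbKDgdIRkIAxkRDgwlMktOUDZHUWB0Z2lMOSwkGxYXJjM6LiczGAUGFhYQFjE8R1VqXFpZVGlaTkI6MDU8PjtTTDo3PCUHHhIPGRskPkU3RFRhZ2hfbHJqVVI+ZnR1Y21hTUszDxY0GBwcJzRCPSM5RE5dZGloZ312bVp9XkA7SHRjQxQxMDcZMyI3PkE9Hx80R0pPV09TZ3lkYodoRl06LE8jPU5DJ0I4L0FHMDUbGSQwOkMtK1RxiIZ1koJck29iKzFpaVY5WD0fTEs3Gg0OJi8vJBcqO0xZb46ecYqonaOAUXdjR1hPOjg+JiEKBgsLCQkMHRkhU1BecpGce4OepK+Ch2tkW086QCoNAwsaGhcpLhMZPU01cnp4obOttqyntqqceWtlWzcbCQQQGisuLzdAIS8+Y1M6ZoubysvNvr2uq6GYgHJTNxQCBAUJFB0qN0I3L0NbfnBLYIiw2N3Z07+/wZuIbU4kDxcZFwgOIyoyNT85QFN3k3RaaYas29nWxcK+nnZtRRwmGThAJggLCxYZKSg8V2yLd2+GfZfL1M/LycmMWD4yOT8sJEtJHx4aGC8pM0hvkpaTeYeLmsTDwdHYyJlXUGNUTEtEQU8aNjsjNkZEUYCVlZKDlqO0w62y2N/MlWNecVxSVVlaWDwvUUFIXlxaiJmal5eYj5WQgKPl0bGOfHtkWFJLSlhjYzdbWGFzcHiJf3+GiX1JSmmp1u3YvaepcTs1SCw+VGVtQ2pzboaHhWA+QE1JOViUts3369LRw4VFQDggGTtYZW5rXXh+h3loNkZNMBwfY4GPq8yunaCNXllUNxRDMTdPYnxycoOHbT9ucpOKaR4mV2xzhoR9d2tlXkYlM2ZiVElkgoyCfHx6SHyLjIiJaiEdWGxJW1tdW1ZORjtSX21sW2+LgHBrX1hfhJWEgXp2XRE6YTNBREtIRDpAT19SY3NyhoWCgo+KhYiSoYRnTkNWPBEtGSc1SEI0M0ZQT111domEjoycp6qpoK62oY+AWDErMwsMKi5BSTcpREhNSW2Mi4SUk6Ccmaa0vKWkiWI/QTYRCRMvGjQ6IS1BP0U4Y4yFhJibk5KTorqvqX5rSygZHAcLDRUWLTIaOz0zRCtKg4aGmpqHlI6avqipj1xSLBIHAyQiHi40JBUxITY6Kjxgf4qVmYt+cZGypo2bb01DLw4CGzM0OSsXDSsaOjEiNUBgi5+gnph8bIWOeIBrR0MyFQEQITI+MiMPFBUvJxYdOU5pZ4WSi4BoUVlQalw/OB8OAQwdMD44MhwIECYfCxgfIjI4RmF3fXZ4OyhWQTckEgYBChMlOjMqIAgIHRU="/>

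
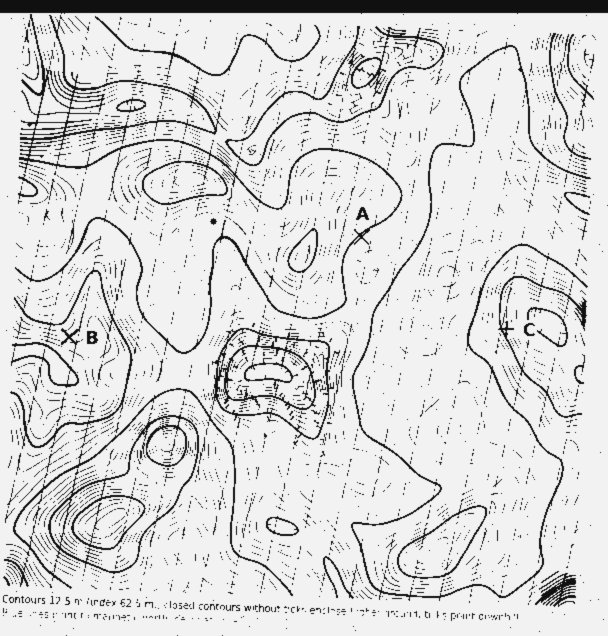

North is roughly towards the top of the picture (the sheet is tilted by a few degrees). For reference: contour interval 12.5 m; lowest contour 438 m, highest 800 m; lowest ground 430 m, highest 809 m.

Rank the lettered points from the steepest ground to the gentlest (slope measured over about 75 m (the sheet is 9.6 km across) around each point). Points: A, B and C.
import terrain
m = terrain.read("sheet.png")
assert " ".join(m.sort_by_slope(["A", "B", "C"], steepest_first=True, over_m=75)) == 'C B A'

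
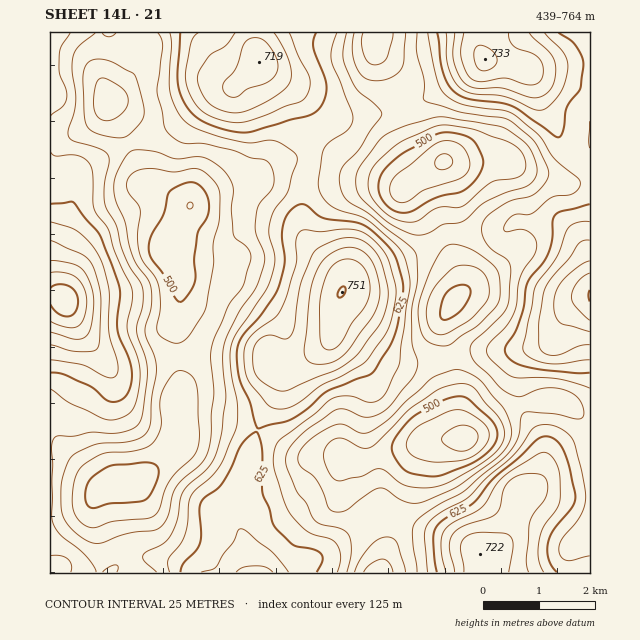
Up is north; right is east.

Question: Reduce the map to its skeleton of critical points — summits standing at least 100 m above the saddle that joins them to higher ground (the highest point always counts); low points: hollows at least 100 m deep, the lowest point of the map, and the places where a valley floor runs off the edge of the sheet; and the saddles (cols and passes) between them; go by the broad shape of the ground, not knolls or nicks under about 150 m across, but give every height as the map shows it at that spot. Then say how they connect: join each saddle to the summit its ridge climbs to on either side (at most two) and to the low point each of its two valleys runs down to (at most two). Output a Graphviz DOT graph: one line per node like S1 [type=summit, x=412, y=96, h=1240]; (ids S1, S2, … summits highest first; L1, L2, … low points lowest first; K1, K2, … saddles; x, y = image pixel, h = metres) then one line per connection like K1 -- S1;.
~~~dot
graph terrain {
  S1 [type=summit, x=64, y=300, h=764];
  S2 [type=summit, x=590, y=296, h=752];
  S3 [type=summit, x=342, y=292, h=751];
  S4 [type=summit, x=485, y=59, h=733];
  S5 [type=summit, x=480, y=554, h=722];
  S6 [type=summit, x=259, y=62, h=719];
  L1 [type=low, x=464, y=440, h=439];
  L2 [type=low, x=443, y=162, h=445];
  L3 [type=low, x=190, y=206, h=474];
  K1 [type=saddle, x=257, y=430, h=625];
  K2 [type=saddle, x=311, y=150, h=603];
  K3 [type=saddle, x=590, y=420, h=578];
  K4 [type=saddle, x=132, y=559, h=573];
  K5 [type=saddle, x=393, y=110, h=572];
  K6 [type=saddle, x=453, y=355, h=557];
  K1 -- S3;
  K1 -- L1;
  K1 -- L3;
  K2 -- S3;
  K2 -- S6;
  K2 -- L2;
  K2 -- L3;
  K3 -- S2;
  K3 -- S5;
  K3 -- L1;
  K4 -- S1;
  K4 -- S3;
  K4 -- L3;
  K5 -- S4;
  K5 -- S6;
  K5 -- L2;
  K6 -- S3;
  K6 -- S2;
  K6 -- L1;
  K6 -- L2;
}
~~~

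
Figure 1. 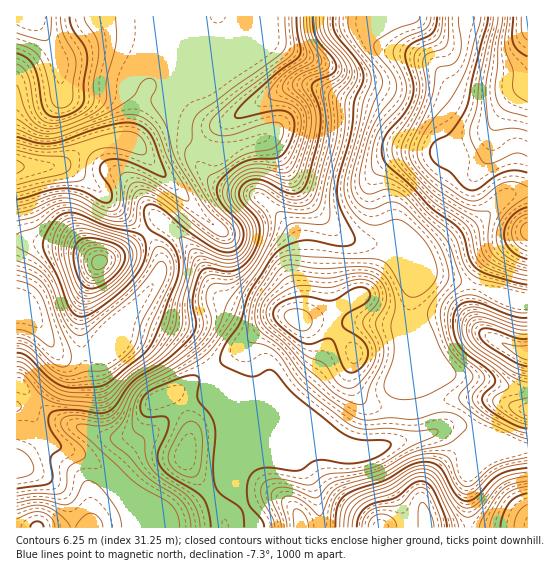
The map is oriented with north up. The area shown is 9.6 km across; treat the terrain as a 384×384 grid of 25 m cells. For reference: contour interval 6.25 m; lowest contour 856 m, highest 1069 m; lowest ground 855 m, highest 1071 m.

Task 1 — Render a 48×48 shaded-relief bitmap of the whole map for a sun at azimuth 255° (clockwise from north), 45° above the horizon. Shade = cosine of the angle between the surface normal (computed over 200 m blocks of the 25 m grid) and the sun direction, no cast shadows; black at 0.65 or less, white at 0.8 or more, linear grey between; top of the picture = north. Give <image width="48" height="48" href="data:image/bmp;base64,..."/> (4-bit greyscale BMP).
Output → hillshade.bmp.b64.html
<image width="48" height="48" href="data:image/bmp;base64,Qk32BAAAAAAAAHYAAAAoAAAAMAAAADAAAAABAAQAAAAAAIAEAAATCwAAEwsAABAAAAAAAAAAAAAAABEREQAiIiIAMzMzAERERABVVVUAZmZmAHd3dwCIiIgAmZmZAKqqqgC7u7sAzMzMAN3d3QDu7u4A////AGZDRWVUVmZniHZVaJlkaaqXVFZTE1eHd2VEVmVVVmZ4iHZWeJhUaamGVWZSEleId1VEVmVVVmd4h2VWeIZEaJh2VnZBAliIdlVWd2VVZneIdlVnd2VFd3ZmZ3YwAliIZmZnd2VWd4iIZVVmdlVWZmVmZ3YgA2eHZWZ3dmZneIiHVFZmZlVmZVVWd3UxJFZ2VXd3Zmd3d4h2VFVmZmZmZVZmZ3ZDRVZmZXZmZ3d3d3d2VFVmZmZmZmZmZmZVVWZmZmZneHd3dnd3VEVmZmZmZmZmZmZmZmZmeFZnd2Vnd2d3VFVmZmZmZnd2ZmZmZ2d4mWZ3ZURoiGZmVVZmZmZmd4d2ZmZmZ3iZiGZlRERpqXZmVVZmZmZniIdlVWZmZ4iIdmUyNEV5qXZVVWZmZmZ4iHZVVVZmZ3h2ZkMRNFV5mHZlVWZmZmeIiHZURWZmZ3d3dyECRmVoiHd2ZmZmZniId3ZERWZmZ4iZmBATZmVniIiHdmZmZnmXd3ZDRVZmeJqqmCI1d2ZmeIiId3dmZ4mHZ3ZDNFZnmqqYdjNGh2ZmaIiIiId2eJmGZmVDNFZoq7l2VEVoh2VmZ4iIiIh3iZh1VVVERVZ4q6dTM1Z4mGVWZ4iZmYiJmYdlVVVERVZ4mYUyI2aJqWRFZniamXeJmXZVVWVURFZ4iGMjRWeKunUzRXiaqHZ5mHZVVmZUM1Z3dlRFZneau4YyNGeaqGZ4iHZVVWZTI0ZndmZnd3iau5ZCEkeaqFVomHZVVWVDNFZnd3eIiHiau5dCETaalkRomXZVVVVURWZniJiIiHeJqoZBADaZhCNpqXZVVVVVVWZ4iZmIiGeJmXQhEUaIUiSLuoZlVVZmZmZ4iZmIiGZ4h1IRJGd1IjacyodlVWd2ZmeIiJiIiGZ3dTETV3ZCI2m8yoZVZnd2ZniIiIiIiGZ3YxE2iHQiRpq8qGVWZ4h2ZnmZiId3d2ZmUyNYmFIjaavLhkRXiIh2Z4mZiHZWZmZlREV4hkI2iZq5YyRomZh2Z4mZiHVVZmZlVWd3dTRomIiXQjV5mZl2eJmYd2VVZmZmZ3d2VEaJhmd2Q0aJmZmHeJmHZmZWZndmd3dlRWiYdmZ2VWeZmZmIiJl2ZnZmZnd2ZmZlVnmHZmZmZniZmZmYiIh2ZndmZoh2VVZmZ4mHZmZmZniaqZmYiIh2Z3dmZoiGVVVmZ4h3d3ZmZniaqZmYh4h2Z3dmZoiHZVVWZ3dmZ3dmZmeaqpmId4iHZ3d3ZoiHZURVZmZmZmd2ZmeaqZiHd4mHZ4iHd4iHVERFVmZmZmd3d3iZmIiHd4mXZ4iHd4iHVDRFVmZmZmZnd4iId3iIeImXZ4iHd4iHVERFVmZmZmZmd4h2Z4mYiJmHZ4iHd4iHVERFVmZmZmZmZ3d3iaupiIh2Z4mId3d2VERFVWZmZmZmZneJq7uYd4dmZ4mYh3dlRERFVVZmZmZmZnisy6l3Z3Znd4mZiHZUREVVVVZmZmZmZnm8y5hmZmZ4h3iamGZUNEVVVVZmZmZmZnm8ypdmZmZ5l3iamA=="/>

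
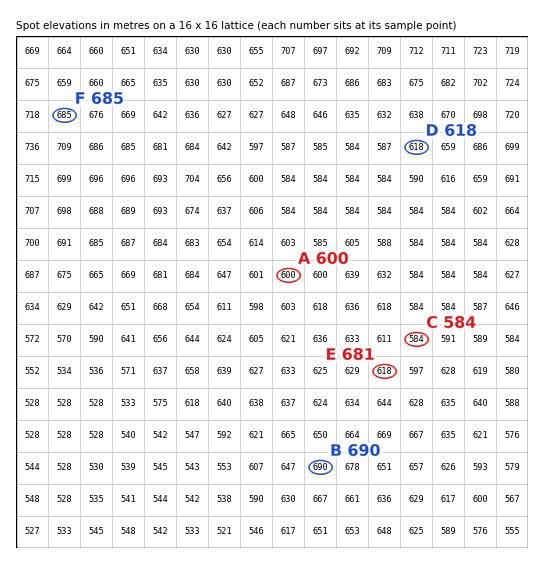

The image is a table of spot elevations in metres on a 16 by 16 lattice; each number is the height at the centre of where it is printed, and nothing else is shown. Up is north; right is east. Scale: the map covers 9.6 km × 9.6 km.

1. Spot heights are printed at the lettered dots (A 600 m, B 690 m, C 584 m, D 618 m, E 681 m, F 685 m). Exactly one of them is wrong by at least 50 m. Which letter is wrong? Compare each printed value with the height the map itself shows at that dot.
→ E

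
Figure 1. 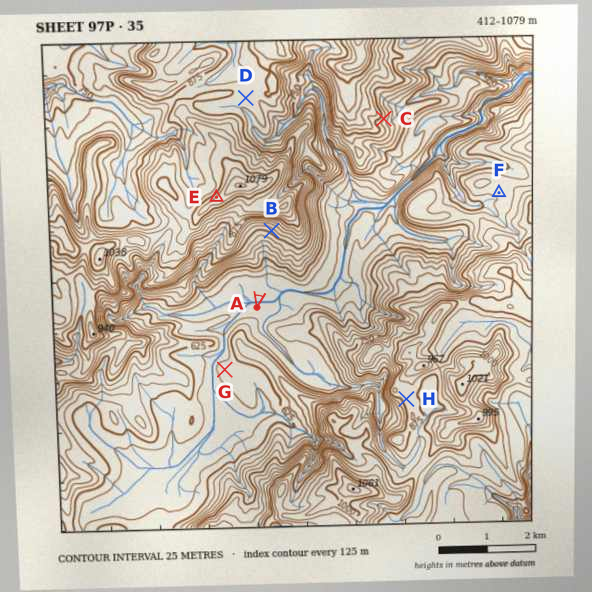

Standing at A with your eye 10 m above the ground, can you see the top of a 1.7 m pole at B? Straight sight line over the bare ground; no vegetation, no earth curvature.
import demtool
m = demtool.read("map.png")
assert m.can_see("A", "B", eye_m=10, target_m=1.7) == True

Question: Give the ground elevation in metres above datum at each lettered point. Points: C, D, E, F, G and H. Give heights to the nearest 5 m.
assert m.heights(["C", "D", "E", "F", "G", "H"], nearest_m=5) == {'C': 725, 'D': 860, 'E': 1030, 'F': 660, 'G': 625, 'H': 885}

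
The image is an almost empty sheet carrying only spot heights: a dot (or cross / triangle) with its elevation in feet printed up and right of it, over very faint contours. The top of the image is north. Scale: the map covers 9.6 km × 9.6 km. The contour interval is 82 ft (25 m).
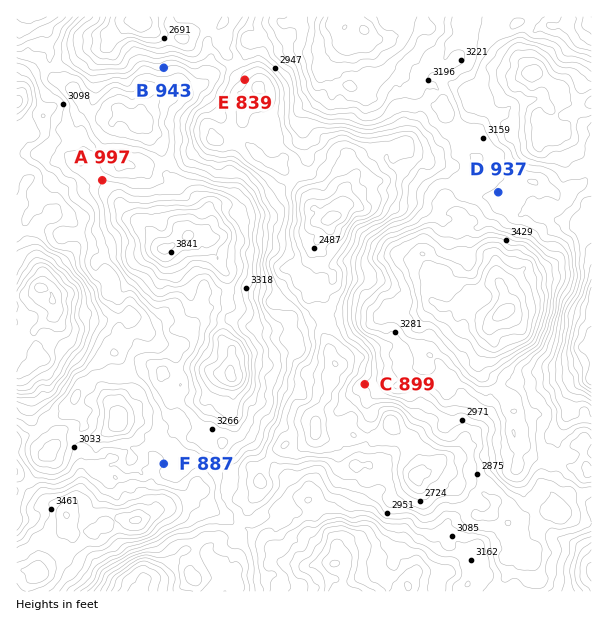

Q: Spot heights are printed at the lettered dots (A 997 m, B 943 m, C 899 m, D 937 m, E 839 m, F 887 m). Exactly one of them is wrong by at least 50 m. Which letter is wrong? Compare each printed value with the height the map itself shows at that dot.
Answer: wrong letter F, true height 950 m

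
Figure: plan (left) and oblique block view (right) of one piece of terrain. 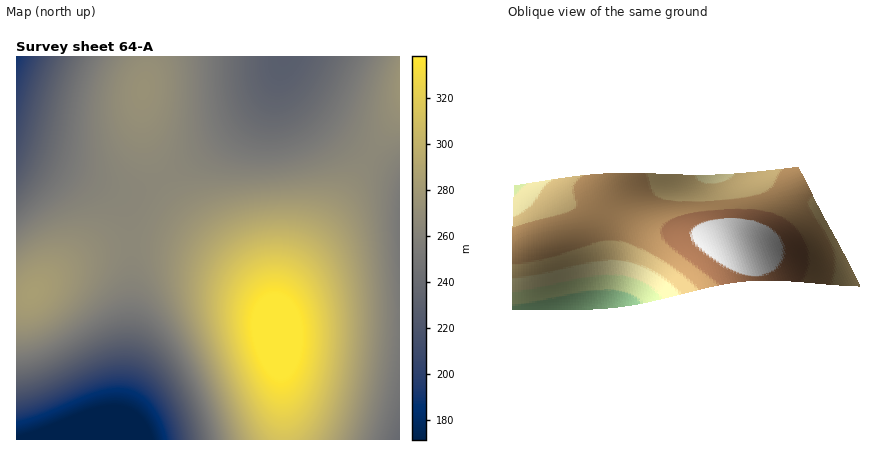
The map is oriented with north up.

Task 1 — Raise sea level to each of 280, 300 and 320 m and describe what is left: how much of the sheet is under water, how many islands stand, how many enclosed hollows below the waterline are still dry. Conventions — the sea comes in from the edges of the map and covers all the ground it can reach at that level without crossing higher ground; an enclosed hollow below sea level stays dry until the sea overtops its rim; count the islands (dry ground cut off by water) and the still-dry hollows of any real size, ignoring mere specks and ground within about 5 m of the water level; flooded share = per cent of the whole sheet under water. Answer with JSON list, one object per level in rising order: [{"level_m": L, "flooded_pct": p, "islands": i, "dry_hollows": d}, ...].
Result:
[{"level_m": 280, "flooded_pct": 73, "islands": 0, "dry_hollows": 0}, {"level_m": 300, "flooded_pct": 84, "islands": 0, "dry_hollows": 0}, {"level_m": 320, "flooded_pct": 92, "islands": 1, "dry_hollows": 0}]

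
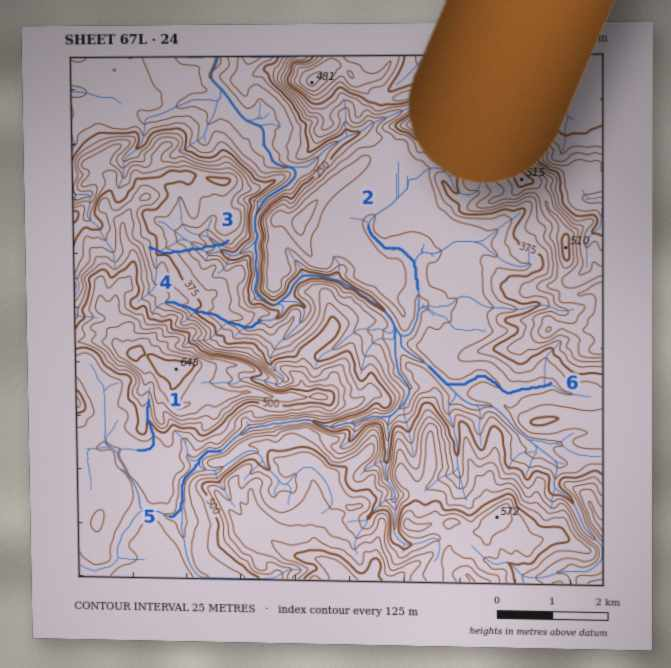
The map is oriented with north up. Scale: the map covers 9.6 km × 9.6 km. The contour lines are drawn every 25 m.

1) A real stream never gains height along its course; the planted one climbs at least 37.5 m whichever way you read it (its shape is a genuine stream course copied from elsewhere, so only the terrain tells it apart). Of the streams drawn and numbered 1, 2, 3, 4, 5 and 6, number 3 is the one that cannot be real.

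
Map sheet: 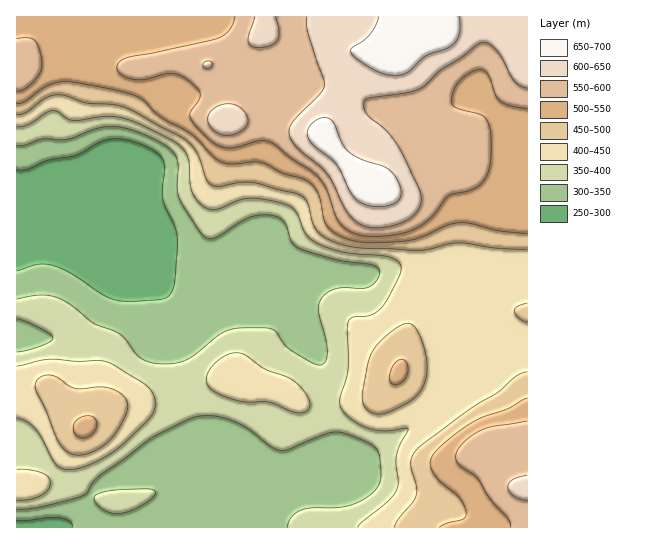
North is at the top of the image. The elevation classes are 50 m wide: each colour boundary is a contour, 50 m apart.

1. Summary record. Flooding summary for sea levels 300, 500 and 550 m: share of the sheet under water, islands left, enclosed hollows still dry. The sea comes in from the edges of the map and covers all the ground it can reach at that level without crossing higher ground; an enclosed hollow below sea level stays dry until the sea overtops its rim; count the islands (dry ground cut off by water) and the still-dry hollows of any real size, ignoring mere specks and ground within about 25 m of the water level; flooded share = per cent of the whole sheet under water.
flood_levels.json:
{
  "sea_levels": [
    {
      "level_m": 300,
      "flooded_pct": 8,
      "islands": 0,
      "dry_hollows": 0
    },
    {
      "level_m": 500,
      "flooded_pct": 66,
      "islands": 0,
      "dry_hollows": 0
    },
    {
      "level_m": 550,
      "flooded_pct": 77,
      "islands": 0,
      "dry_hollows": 0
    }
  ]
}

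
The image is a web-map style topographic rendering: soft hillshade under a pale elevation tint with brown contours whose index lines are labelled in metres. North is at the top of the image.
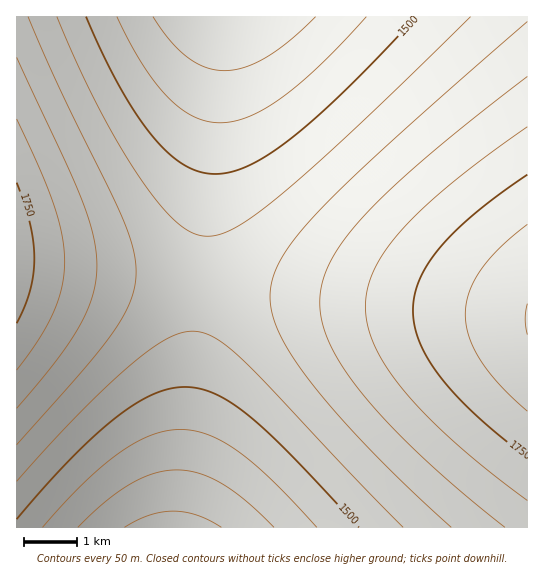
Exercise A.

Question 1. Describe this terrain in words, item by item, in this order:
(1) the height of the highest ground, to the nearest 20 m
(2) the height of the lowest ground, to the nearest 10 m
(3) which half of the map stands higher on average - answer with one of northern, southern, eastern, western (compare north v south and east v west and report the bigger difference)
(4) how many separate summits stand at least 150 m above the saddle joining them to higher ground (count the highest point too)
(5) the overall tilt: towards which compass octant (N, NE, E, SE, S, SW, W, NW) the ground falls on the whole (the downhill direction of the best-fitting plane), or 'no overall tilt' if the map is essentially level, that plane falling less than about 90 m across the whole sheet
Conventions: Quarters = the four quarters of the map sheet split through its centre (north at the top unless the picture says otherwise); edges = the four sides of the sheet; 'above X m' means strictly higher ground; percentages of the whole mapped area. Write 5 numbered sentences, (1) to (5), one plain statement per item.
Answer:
(1) The highest ground is at about 1860 m.
(2) About 1330 m is the lowest elevation on the sheet.
(3) On average the eastern half of the map is the higher ground.
(4) Counting only tops that stand 150 m proud, the map has 2 summits.
(5) Overall the map slopes down towards the west.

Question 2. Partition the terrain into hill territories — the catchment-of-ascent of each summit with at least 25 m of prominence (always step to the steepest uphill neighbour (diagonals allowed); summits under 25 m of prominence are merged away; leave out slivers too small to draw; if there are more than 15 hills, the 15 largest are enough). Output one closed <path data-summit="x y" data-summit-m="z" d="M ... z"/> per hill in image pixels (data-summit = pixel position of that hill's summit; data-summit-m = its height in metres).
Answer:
<path data-summit="527 319" data-summit-m="1852" d="M527 16l-303 1-45 498 0 13 349-1z"/><path data-summit="17 257" data-summit-m="1780" d="M223 16l-207 1 1 511 162-1 45-500z"/>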